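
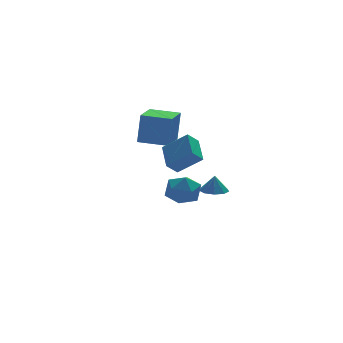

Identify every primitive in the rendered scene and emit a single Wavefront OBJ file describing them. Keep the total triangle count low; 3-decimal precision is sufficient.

v 0.444 -3.586 1.082
v 1.162 -4.041 1.065
v 0.516 -3.514 2.178
v 1.285 -3.474 1.02
v 1.014 -2.96 1.004
v 0.477 -2.738 1.025
v -0.076 -2.913 1.072
v -0.385 -3.403 1.124
v -0.306 -3.978 1.157
v 0.124 -4.37 1.155
v 0.704 -4.395 1.118
v 0.039 2.244 2.259
v 0.337 2.444 4.318
v -1.507 3.377 2.372
v -1.209 3.577 4.431
v 1.289 3.983 1.909
v 1.587 4.183 3.968
v -0.257 5.116 2.022
v 0.041 5.316 4.081
v 0.462 2.401 -1.417
v 1.486 1.779 -1.586
v -0.366 0.821 -0.614
v 0.658 0.199 -0.783
v 0.621 1.093 0.03
v 1.132 2.07 -0.466
v -0.012 0.53 -1.734
v 0.499 1.507 -2.23
v 1.192 0.623 -1.781
v 1.583 0.971 -0.692
v -0.463 1.629 -1.508
v -0.072 1.977 -0.419
v -2.017 -2.55 2.98
v -0.795 -3.362 4.123
v -1.628 -0.931 3.715
v -0.406 -1.743 4.858
v -1.294 -2.417 2.302
v -0.072 -3.229 3.445
v -0.905 -0.798 3.037
v 0.317 -1.61 4.18
f 2 1 4
f 2 4 3
f 4 1 5
f 4 5 3
f 5 1 6
f 5 6 3
f 6 1 7
f 6 7 3
f 7 1 8
f 7 8 3
f 8 1 9
f 8 9 3
f 9 1 10
f 9 10 3
f 10 1 11
f 10 11 3
f 11 1 2
f 11 2 3
f 13 15 12
f 16 13 12
f 12 15 14
f 14 16 12
f 13 19 15
f 17 13 16
f 17 19 13
f 15 19 14
f 18 16 14
f 14 19 18
f 18 17 16
f 19 17 18
f 20 31 25
f 20 25 21
f 20 21 27
f 20 27 30
f 20 30 31
f 21 25 29
f 25 31 24
f 31 30 22
f 30 27 26
f 27 21 28
f 23 29 24
f 23 24 22
f 23 22 26
f 23 26 28
f 23 28 29
f 24 29 25
f 22 24 31
f 26 22 30
f 28 26 27
f 29 28 21
f 33 35 32
f 36 33 32
f 32 35 34
f 34 36 32
f 33 39 35
f 37 33 36
f 37 39 33
f 35 39 34
f 38 36 34
f 34 39 38
f 38 37 36
f 39 37 38



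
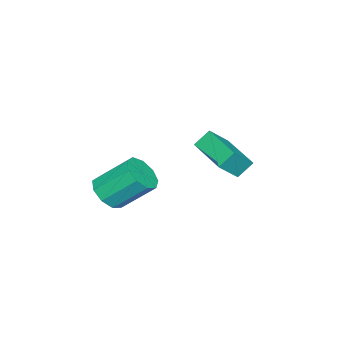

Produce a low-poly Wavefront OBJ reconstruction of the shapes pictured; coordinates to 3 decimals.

v 4.125 -1.71 -1.815
v 5 -1.474 -1.724
v 4.509 -0.155 -0.433
v 3.635 -0.39 -0.525
v 4.734 -1.135 -2.172
v 4.243 0.185 -0.881
v 4.183 -1.064 -2.454
v 3.692 0.256 -1.163
v 3.605 -1.295 -2.437
v 3.115 0.024 -1.146
v 3.271 -1.721 -2.129
v 2.78 -0.401 -0.838
v 3.337 -2.141 -1.674
v 2.846 -0.822 -0.384
v 3.771 -2.36 -1.286
v 3.28 -1.04 0.005
v 4.371 -2.274 -1.145
v 3.881 -0.954 0.146
v 4.857 -1.924 -1.318
v 4.366 -0.605 -0.027
v -1.252 0.176 -1.898
v -1.781 0.607 -1.209
v -0.117 1.929 -2.123
v -0.646 2.36 -1.434
v -0.394 -0.26 -0.966
v -0.923 0.171 -0.277
v 0.741 1.493 -1.191
v 0.212 1.924 -0.502
f 2 1 5
f 2 5 3
f 3 5 6
f 3 6 4
f 5 1 7
f 5 7 6
f 6 7 8
f 6 8 4
f 7 1 9
f 7 9 8
f 8 9 10
f 8 10 4
f 9 1 11
f 9 11 10
f 10 11 12
f 10 12 4
f 11 1 13
f 11 13 12
f 12 13 14
f 12 14 4
f 13 1 15
f 13 15 14
f 14 15 16
f 14 16 4
f 15 1 17
f 15 17 16
f 16 17 18
f 16 18 4
f 17 1 19
f 17 19 18
f 18 19 20
f 18 20 4
f 19 1 2
f 19 2 20
f 20 2 3
f 20 3 4
f 22 24 21
f 25 22 21
f 21 24 23
f 23 25 21
f 22 28 24
f 26 22 25
f 26 28 22
f 24 28 23
f 27 25 23
f 23 28 27
f 27 26 25
f 28 26 27



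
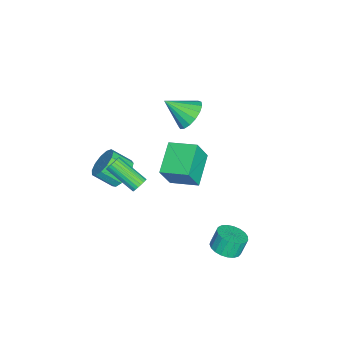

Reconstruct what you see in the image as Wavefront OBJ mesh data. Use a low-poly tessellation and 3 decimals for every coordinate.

v -3.938 -0.435 0.976
v -3.15 -0.822 0.398
v -3.842 -1.865 2.064
v -2.919 -0.542 0.746
v -2.92 -0.238 1.146
v -3.155 0.021 1.506
v -3.569 0.176 1.746
v -4.067 0.191 1.809
v -4.536 0.062 1.681
v -4.868 -0.18 1.391
v -4.986 -0.481 1.006
v -4.864 -0.771 0.615
v -4.53 -0.985 0.305
v -4.061 -1.072 0.15
v -3.563 -1.013 0.183
v -4.318 -1.143 -3.188
v -3.713 -1.607 -1.635
v -4.072 0.541 -2.78
v -3.468 0.077 -1.227
v -2.372 -1.237 -3.973
v -1.768 -1.701 -2.42
v -2.127 0.447 -3.565
v -1.522 -0.017 -2.012
v -0.236 -3.389 -1.245
v 0.675 -3.553 -1.498
v 0.707 -4.655 -0.669
v -0.204 -4.491 -0.415
v 0.693 -3.227 -1.066
v 0.725 -4.33 -0.237
v 0.416 -2.953 -0.691
v 0.448 -4.056 0.138
v -0.068 -2.817 -0.492
v -0.036 -3.92 0.338
v -0.606 -2.863 -0.532
v -0.573 -3.965 0.298
v -1.026 -3.075 -0.798
v -0.994 -4.178 0.032
v -1.195 -3.387 -1.206
v -1.163 -4.49 -0.376
v -1.06 -3.7 -1.626
v -1.028 -4.802 -0.797
v -0.664 -3.914 -1.926
v -0.631 -5.016 -1.096
v -0.131 -3.961 -2.009
v -0.099 -5.063 -1.179
v 0.368 -3.826 -1.849
v 0.4 -4.928 -1.02
v 2.988 -1.667 1.667
v 3.398 -1.652 1.954
v 2.781 -3.217 2.919
v 2.372 -3.233 2.633
v 3.265 -1.533 2.062
v 2.648 -3.099 3.027
v 3.085 -1.438 2.101
v 2.468 -3.003 3.066
v 2.887 -1.382 2.065
v 2.27 -2.948 3.031
v 2.708 -1.376 1.961
v 2.091 -2.941 2.926
v 2.577 -1.42 1.806
v 1.96 -2.985 2.771
v 2.517 -1.506 1.627
v 1.9 -3.072 2.592
v 2.538 -1.621 1.454
v 1.921 -3.187 2.42
v 2.638 -1.744 1.319
v 2.021 -3.309 2.284
v 2.798 -1.853 1.244
v 2.181 -3.419 2.209
v 2.991 -1.93 1.242
v 2.374 -3.496 2.207
v 3.184 -1.962 1.314
v 2.567 -3.528 2.279
v 3.342 -1.943 1.447
v 2.726 -3.508 2.412
v 3.44 -1.876 1.618
v 2.823 -3.442 2.583
v 3.46 -1.773 1.797
v 2.843 -3.339 2.762
v 2.427 2.794 -3.75
v 3.107 3.366 -3.701
v 2.772 3.679 -2.701
v 2.093 3.106 -2.75
v 2.842 3.574 -3.855
v 2.507 3.887 -2.855
v 2.506 3.647 -3.99
v 2.171 3.959 -2.99
v 2.156 3.573 -4.084
v 1.821 3.885 -3.084
v 1.853 3.363 -4.12
v 1.518 3.676 -3.12
v 1.649 3.056 -4.093
v 1.314 3.368 -3.092
v 1.58 2.703 -4.006
v 1.245 3.015 -3.005
v 1.657 2.366 -3.874
v 1.322 2.678 -2.874
v 1.868 2.102 -3.722
v 1.533 2.415 -2.721
v 2.175 1.959 -3.574
v 1.84 2.271 -2.574
v 2.526 1.96 -3.457
v 2.191 2.272 -2.456
v 2.86 2.105 -3.39
v 2.525 2.417 -2.39
v 3.119 2.369 -3.386
v 2.784 2.681 -2.386
v 3.259 2.707 -3.444
v 2.924 3.019 -2.444
v 3.254 3.059 -3.556
v 2.92 3.372 -2.556
f 2 1 4
f 2 4 3
f 4 1 5
f 4 5 3
f 5 1 6
f 5 6 3
f 6 1 7
f 6 7 3
f 7 1 8
f 7 8 3
f 8 1 9
f 8 9 3
f 9 1 10
f 9 10 3
f 10 1 11
f 10 11 3
f 11 1 12
f 11 12 3
f 12 1 13
f 12 13 3
f 13 1 14
f 13 14 3
f 14 1 15
f 14 15 3
f 15 1 2
f 15 2 3
f 17 19 16
f 20 17 16
f 16 19 18
f 18 20 16
f 17 23 19
f 21 17 20
f 21 23 17
f 19 23 18
f 22 20 18
f 18 23 22
f 22 21 20
f 23 21 22
f 25 24 28
f 25 28 26
f 26 28 29
f 26 29 27
f 28 24 30
f 28 30 29
f 29 30 31
f 29 31 27
f 30 24 32
f 30 32 31
f 31 32 33
f 31 33 27
f 32 24 34
f 32 34 33
f 33 34 35
f 33 35 27
f 34 24 36
f 34 36 35
f 35 36 37
f 35 37 27
f 36 24 38
f 36 38 37
f 37 38 39
f 37 39 27
f 38 24 40
f 38 40 39
f 39 40 41
f 39 41 27
f 40 24 42
f 40 42 41
f 41 42 43
f 41 43 27
f 42 24 44
f 42 44 43
f 43 44 45
f 43 45 27
f 44 24 46
f 44 46 45
f 45 46 47
f 45 47 27
f 46 24 25
f 46 25 47
f 47 25 26
f 47 26 27
f 49 48 52
f 49 52 50
f 50 52 53
f 50 53 51
f 52 48 54
f 52 54 53
f 53 54 55
f 53 55 51
f 54 48 56
f 54 56 55
f 55 56 57
f 55 57 51
f 56 48 58
f 56 58 57
f 57 58 59
f 57 59 51
f 58 48 60
f 58 60 59
f 59 60 61
f 59 61 51
f 60 48 62
f 60 62 61
f 61 62 63
f 61 63 51
f 62 48 64
f 62 64 63
f 63 64 65
f 63 65 51
f 64 48 66
f 64 66 65
f 65 66 67
f 65 67 51
f 66 48 68
f 66 68 67
f 67 68 69
f 67 69 51
f 68 48 70
f 68 70 69
f 69 70 71
f 69 71 51
f 70 48 72
f 70 72 71
f 71 72 73
f 71 73 51
f 72 48 74
f 72 74 73
f 73 74 75
f 73 75 51
f 74 48 76
f 74 76 75
f 75 76 77
f 75 77 51
f 76 48 78
f 76 78 77
f 77 78 79
f 77 79 51
f 78 48 49
f 78 49 79
f 79 49 50
f 79 50 51
f 81 80 84
f 81 84 82
f 82 84 85
f 82 85 83
f 84 80 86
f 84 86 85
f 85 86 87
f 85 87 83
f 86 80 88
f 86 88 87
f 87 88 89
f 87 89 83
f 88 80 90
f 88 90 89
f 89 90 91
f 89 91 83
f 90 80 92
f 90 92 91
f 91 92 93
f 91 93 83
f 92 80 94
f 92 94 93
f 93 94 95
f 93 95 83
f 94 80 96
f 94 96 95
f 95 96 97
f 95 97 83
f 96 80 98
f 96 98 97
f 97 98 99
f 97 99 83
f 98 80 100
f 98 100 99
f 99 100 101
f 99 101 83
f 100 80 102
f 100 102 101
f 101 102 103
f 101 103 83
f 102 80 104
f 102 104 103
f 103 104 105
f 103 105 83
f 104 80 106
f 104 106 105
f 105 106 107
f 105 107 83
f 106 80 108
f 106 108 107
f 107 108 109
f 107 109 83
f 108 80 110
f 108 110 109
f 109 110 111
f 109 111 83
f 110 80 81
f 110 81 111
f 111 81 82
f 111 82 83



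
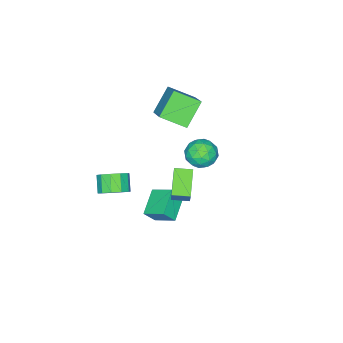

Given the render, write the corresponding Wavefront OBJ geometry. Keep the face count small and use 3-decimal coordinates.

v 2.562 -1.409 -2.062
v 3.115 -1.127 -1.383
v 2.471 -1.749 -0.599
v 1.918 -2.031 -1.278
v 2.692 -0.751 -1.432
v 2.048 -1.373 -0.649
v 2.219 -0.626 -1.722
v 1.575 -1.248 -0.938
v 1.877 -0.8 -2.141
v 1.233 -1.422 -1.358
v 1.797 -1.207 -2.531
v 1.153 -1.829 -1.747
v 2.009 -1.691 -2.741
v 1.365 -2.313 -1.957
v 2.432 -2.067 -2.691
v 1.788 -2.689 -1.908
v 2.905 -2.192 -2.402
v 2.261 -2.814 -1.618
v 3.247 -2.018 -1.982
v 2.603 -2.64 -1.199
v 3.327 -1.611 -1.593
v 2.683 -2.233 -0.809
v -0.046 -0.833 -3.639
v -0.222 0.494 -2.877
v -0.572 -0.434 -4.455
v -0.749 0.892 -3.693
v 1.429 -0.252 -4.307
v 1.252 1.074 -3.545
v 0.902 0.146 -5.123
v 0.726 1.473 -4.361
v -4.009 -0.92 1.953
v -3.239 -2.275 2.704
v -2.912 0.413 3.233
v -2.142 -0.942 3.985
v -2.618 -0.838 0.675
v -1.848 -2.193 1.427
v -1.521 0.495 1.956
v -0.751 -0.86 2.707
v 2.97 2.999 0.706
v 1.759 2.196 1.588
v 2.382 3.818 0.645
v 1.171 3.014 1.527
v 3.589 3.546 2.053
v 2.378 2.742 2.935
v 3.001 4.364 1.992
v 1.79 3.561 2.874
v 0.422 3.793 3.982
v 1.365 3.783 3.726
v 0.095 2.777 2.814
v 1.038 2.767 2.558
v 0.756 2.36 3.401
v 0.958 2.987 4.123
v 0.502 3.573 2.417
v 0.704 4.2 3.139
v 1.415 3.647 2.759
v 1.572 2.898 3.367
v -0.112 3.662 3.173
v 0.045 2.913 3.781
v 0.922 3.877 3.957
v 0.538 2.683 2.583
v 0.372 2.443 3.079
v 0.927 2.438 2.928
v 0.683 3.409 4.19
v 1.238 3.404 4.039
v 0.88 2.567 3.848
v 0.222 3.156 2.501
v 0.777 3.151 2.35
v 0.533 4.122 3.612
v 1.088 4.117 3.461
v 0.58 3.993 2.692
v 1.506 3.792 3.238
v 1.314 3.195 2.551
v 0.998 3.668 2.468
v 1.117 4.037 2.893
v 1.599 3.351 3.595
v 1.406 2.754 2.908
v 1.24 2.514 3.404
v 1.359 2.883 3.828
v 1.627 3.271 3.026
v 0.054 3.806 3.632
v -0.139 3.209 2.945
v 0.101 3.677 2.712
v 0.22 4.046 3.136
v 0.146 3.365 3.989
v -0.046 2.768 3.302
v 0.343 2.523 3.647
v 0.462 2.892 4.072
v -0.167 3.289 3.514
f 2 1 5
f 2 5 3
f 3 5 6
f 3 6 4
f 5 1 7
f 5 7 6
f 6 7 8
f 6 8 4
f 7 1 9
f 7 9 8
f 8 9 10
f 8 10 4
f 9 1 11
f 9 11 10
f 10 11 12
f 10 12 4
f 11 1 13
f 11 13 12
f 12 13 14
f 12 14 4
f 13 1 15
f 13 15 14
f 14 15 16
f 14 16 4
f 15 1 17
f 15 17 16
f 16 17 18
f 16 18 4
f 17 1 19
f 17 19 18
f 18 19 20
f 18 20 4
f 19 1 21
f 19 21 20
f 20 21 22
f 20 22 4
f 21 1 2
f 21 2 22
f 22 2 3
f 22 3 4
f 24 26 23
f 27 24 23
f 23 26 25
f 25 27 23
f 24 30 26
f 28 24 27
f 28 30 24
f 26 30 25
f 29 27 25
f 25 30 29
f 29 28 27
f 30 28 29
f 32 34 31
f 35 32 31
f 31 34 33
f 33 35 31
f 32 38 34
f 36 32 35
f 36 38 32
f 34 38 33
f 37 35 33
f 33 38 37
f 37 36 35
f 38 36 37
f 40 42 39
f 43 40 39
f 39 42 41
f 41 43 39
f 40 46 42
f 44 40 43
f 44 46 40
f 42 46 41
f 45 43 41
f 41 46 45
f 45 44 43
f 46 44 45
f 47 84 63
f 84 58 87
f 63 87 52
f 84 87 63
f 47 63 59
f 63 52 64
f 59 64 48
f 63 64 59
f 47 59 68
f 59 48 69
f 68 69 54
f 59 69 68
f 47 68 80
f 68 54 83
f 80 83 57
f 68 83 80
f 47 80 84
f 80 57 88
f 84 88 58
f 80 88 84
f 48 64 75
f 64 52 78
f 75 78 56
f 64 78 75
f 52 87 65
f 87 58 86
f 65 86 51
f 87 86 65
f 58 88 85
f 88 57 81
f 85 81 49
f 88 81 85
f 57 83 82
f 83 54 70
f 82 70 53
f 83 70 82
f 54 69 74
f 69 48 71
f 74 71 55
f 69 71 74
f 50 76 62
f 76 56 77
f 62 77 51
f 76 77 62
f 50 62 60
f 62 51 61
f 60 61 49
f 62 61 60
f 50 60 67
f 60 49 66
f 67 66 53
f 60 66 67
f 50 67 72
f 67 53 73
f 72 73 55
f 67 73 72
f 50 72 76
f 72 55 79
f 76 79 56
f 72 79 76
f 51 77 65
f 77 56 78
f 65 78 52
f 77 78 65
f 49 61 85
f 61 51 86
f 85 86 58
f 61 86 85
f 53 66 82
f 66 49 81
f 82 81 57
f 66 81 82
f 55 73 74
f 73 53 70
f 74 70 54
f 73 70 74
f 56 79 75
f 79 55 71
f 75 71 48
f 79 71 75



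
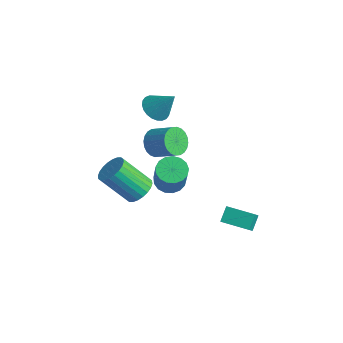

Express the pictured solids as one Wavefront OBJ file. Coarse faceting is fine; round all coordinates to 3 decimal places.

v 0.769 0.262 0.244
v 1.479 0.313 -0.097
v 2.382 -0.272 1.694
v 1.671 -0.322 2.036
v 1.422 0.659 0.044
v 2.325 0.074 1.836
v 1.215 0.914 0.232
v 2.118 0.329 2.024
v 0.906 1.02 0.422
v 1.809 0.435 2.214
v 0.566 0.952 0.571
v 1.468 0.367 2.363
v 0.271 0.726 0.646
v 1.174 0.142 2.438
v 0.091 0.395 0.628
v 0.994 -0.19 2.42
v 0.066 0.032 0.523
v 0.969 -0.553 2.315
v 0.202 -0.277 0.353
v 1.105 -0.862 2.145
v 0.468 -0.463 0.159
v 1.371 -1.048 1.951
v 0.802 -0.483 -0.016
v 1.705 -1.068 1.776
v 1.129 -0.332 -0.132
v 2.032 -0.917 1.66
v 1.374 -0.044 -0.161
v 2.276 -0.629 1.631
v 0.66 -0.499 3.451
v 1.119 -0.906 2.937
v 2.218 -0.547 3.634
v 1.76 -0.141 4.149
v 1.112 -0.624 2.803
v 2.211 -0.265 3.5
v 1.037 -0.323 2.768
v 2.136 0.035 3.465
v 0.904 -0.049 2.836
v 2.003 0.309 3.534
v 0.734 0.156 2.999
v 1.833 0.515 3.696
v 0.553 0.262 3.23
v 1.652 0.62 3.927
v 0.388 0.252 3.495
v 1.487 0.61 4.192
v 0.265 0.127 3.753
v 1.364 0.486 4.45
v 0.202 -0.093 3.966
v 1.301 0.266 4.663
v 0.209 -0.375 4.1
v 1.308 -0.016 4.797
v 0.284 -0.675 4.135
v 1.383 -0.317 4.832
v 0.417 -0.949 4.066
v 1.516 -0.591 4.764
v 0.587 -1.155 3.904
v 1.686 -0.796 4.601
v 0.768 -1.26 3.673
v 1.867 -0.902 4.37
v 0.933 -1.25 3.408
v 2.032 -0.892 4.105
v 1.056 -1.126 3.15
v 2.155 -0.767 3.847
v -0.889 -0.302 -1.482
v -0.274 -0.874 -1.454
v -1.257 -1.851 0.111
v -1.871 -1.278 0.082
v -0.162 -0.649 -1.243
v -1.145 -1.626 0.322
v -0.161 -0.372 -1.069
v -1.143 -1.348 0.496
v -0.27 -0.083 -0.958
v -1.253 -1.06 0.607
v -0.474 0.172 -0.926
v -1.456 -0.805 0.639
v -0.74 0.355 -0.98
v -1.723 -0.622 0.585
v -1.03 0.438 -1.109
v -2.012 -0.539 0.455
v -1.297 0.408 -1.296
v -2.28 -0.569 0.269
v -1.503 0.271 -1.511
v -2.486 -0.706 0.054
v -1.615 0.046 -1.722
v -2.598 -0.931 -0.157
v -1.617 -0.232 -1.896
v -2.599 -1.208 -0.331
v -1.507 -0.52 -2.007
v -2.49 -1.497 -0.442
v -1.304 -0.775 -2.039
v -2.286 -1.752 -0.474
v -1.037 -0.958 -1.985
v -2.02 -1.935 -0.42
v -0.748 -1.041 -1.855
v -1.73 -2.018 -0.291
v -0.48 -1.011 -1.669
v -1.463 -1.988 -0.104
v -2.205 1.785 2.864
v -1.584 1.947 2.354
v -1.315 2.255 4.096
v -1.737 2.228 2.357
v -1.961 2.442 2.438
v -2.223 2.555 2.583
v -2.482 2.551 2.772
v -2.698 2.431 2.974
v -2.839 2.212 3.16
v -2.884 1.928 3.301
v -2.825 1.622 3.375
v -2.672 1.342 3.371
v -2.448 1.128 3.291
v -2.187 1.015 3.145
v -1.928 1.019 2.957
v -1.711 1.139 2.755
v -1.57 1.358 2.569
v -1.525 1.642 2.428
v 2.452 2.264 -3.108
v 2.762 1.785 -2.492
v 2.165 2.878 -2.487
v 2.474 2.399 -1.87
v 3.766 2.981 -3.21
v 4.075 2.502 -2.593
v 3.478 3.595 -2.588
v 3.788 3.116 -1.972
f 2 1 5
f 2 5 3
f 3 5 6
f 3 6 4
f 5 1 7
f 5 7 6
f 6 7 8
f 6 8 4
f 7 1 9
f 7 9 8
f 8 9 10
f 8 10 4
f 9 1 11
f 9 11 10
f 10 11 12
f 10 12 4
f 11 1 13
f 11 13 12
f 12 13 14
f 12 14 4
f 13 1 15
f 13 15 14
f 14 15 16
f 14 16 4
f 15 1 17
f 15 17 16
f 16 17 18
f 16 18 4
f 17 1 19
f 17 19 18
f 18 19 20
f 18 20 4
f 19 1 21
f 19 21 20
f 20 21 22
f 20 22 4
f 21 1 23
f 21 23 22
f 22 23 24
f 22 24 4
f 23 1 25
f 23 25 24
f 24 25 26
f 24 26 4
f 25 1 27
f 25 27 26
f 26 27 28
f 26 28 4
f 27 1 2
f 27 2 28
f 28 2 3
f 28 3 4
f 30 29 33
f 30 33 31
f 31 33 34
f 31 34 32
f 33 29 35
f 33 35 34
f 34 35 36
f 34 36 32
f 35 29 37
f 35 37 36
f 36 37 38
f 36 38 32
f 37 29 39
f 37 39 38
f 38 39 40
f 38 40 32
f 39 29 41
f 39 41 40
f 40 41 42
f 40 42 32
f 41 29 43
f 41 43 42
f 42 43 44
f 42 44 32
f 43 29 45
f 43 45 44
f 44 45 46
f 44 46 32
f 45 29 47
f 45 47 46
f 46 47 48
f 46 48 32
f 47 29 49
f 47 49 48
f 48 49 50
f 48 50 32
f 49 29 51
f 49 51 50
f 50 51 52
f 50 52 32
f 51 29 53
f 51 53 52
f 52 53 54
f 52 54 32
f 53 29 55
f 53 55 54
f 54 55 56
f 54 56 32
f 55 29 57
f 55 57 56
f 56 57 58
f 56 58 32
f 57 29 59
f 57 59 58
f 58 59 60
f 58 60 32
f 59 29 61
f 59 61 60
f 60 61 62
f 60 62 32
f 61 29 30
f 61 30 62
f 62 30 31
f 62 31 32
f 64 63 67
f 64 67 65
f 65 67 68
f 65 68 66
f 67 63 69
f 67 69 68
f 68 69 70
f 68 70 66
f 69 63 71
f 69 71 70
f 70 71 72
f 70 72 66
f 71 63 73
f 71 73 72
f 72 73 74
f 72 74 66
f 73 63 75
f 73 75 74
f 74 75 76
f 74 76 66
f 75 63 77
f 75 77 76
f 76 77 78
f 76 78 66
f 77 63 79
f 77 79 78
f 78 79 80
f 78 80 66
f 79 63 81
f 79 81 80
f 80 81 82
f 80 82 66
f 81 63 83
f 81 83 82
f 82 83 84
f 82 84 66
f 83 63 85
f 83 85 84
f 84 85 86
f 84 86 66
f 85 63 87
f 85 87 86
f 86 87 88
f 86 88 66
f 87 63 89
f 87 89 88
f 88 89 90
f 88 90 66
f 89 63 91
f 89 91 90
f 90 91 92
f 90 92 66
f 91 63 93
f 91 93 92
f 92 93 94
f 92 94 66
f 93 63 95
f 93 95 94
f 94 95 96
f 94 96 66
f 95 63 64
f 95 64 96
f 96 64 65
f 96 65 66
f 98 97 100
f 98 100 99
f 100 97 101
f 100 101 99
f 101 97 102
f 101 102 99
f 102 97 103
f 102 103 99
f 103 97 104
f 103 104 99
f 104 97 105
f 104 105 99
f 105 97 106
f 105 106 99
f 106 97 107
f 106 107 99
f 107 97 108
f 107 108 99
f 108 97 109
f 108 109 99
f 109 97 110
f 109 110 99
f 110 97 111
f 110 111 99
f 111 97 112
f 111 112 99
f 112 97 113
f 112 113 99
f 113 97 114
f 113 114 99
f 114 97 98
f 114 98 99
f 116 118 115
f 119 116 115
f 115 118 117
f 117 119 115
f 116 122 118
f 120 116 119
f 120 122 116
f 118 122 117
f 121 119 117
f 117 122 121
f 121 120 119
f 122 120 121



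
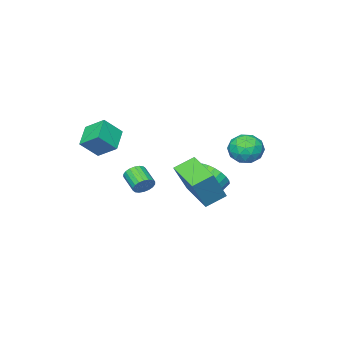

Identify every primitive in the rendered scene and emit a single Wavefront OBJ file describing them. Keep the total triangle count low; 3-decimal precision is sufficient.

v 2.585 0.022 0.607
v 3.007 0.125 1.035
v 2.718 -0.88 1.561
v 2.295 -0.982 1.133
v 2.786 0.243 1.139
v 2.497 -0.761 1.665
v 2.525 0.317 1.137
v 2.236 -0.687 1.664
v 2.276 0.333 1.031
v 1.987 -0.671 1.557
v 2.088 0.288 0.841
v 1.799 -0.716 1.367
v 1.998 0.189 0.604
v 1.709 -0.815 1.13
v 2.024 0.058 0.368
v 1.735 -0.946 0.894
v 2.162 -0.08 0.179
v 1.873 -1.085 0.705
v 2.383 -0.199 0.075
v 2.094 -1.203 0.601
v 2.644 -0.273 0.076
v 2.355 -1.277 0.603
v 2.893 -0.289 0.183
v 2.604 -1.293 0.709
v 3.081 -0.244 0.373
v 2.792 -1.248 0.899
v 3.171 -0.145 0.61
v 2.882 -1.149 1.136
v 3.145 -0.014 0.846
v 2.856 -1.018 1.372
v -2.138 3.479 3.089
v -1.617 3.515 2.263
v -1.983 1.905 3.117
v -1.462 1.941 2.291
v -1.087 2.296 3.121
v -1.183 3.269 3.104
v -2.417 2.151 2.276
v -2.513 3.124 2.259
v -1.789 2.695 1.76
v -0.967 2.785 2.282
v -2.633 2.635 3.098
v -1.811 2.725 3.62
v -1.891 3.635 2.674
v -1.709 1.785 2.706
v -1.489 1.993 3.195
v -1.182 2.015 2.709
v -1.636 3.491 3.168
v -1.33 3.512 2.682
v -1.018 2.796 3.187
v -2.27 1.908 2.698
v -1.964 1.929 2.212
v -2.418 3.405 2.671
v -2.111 3.427 2.185
v -2.582 2.624 2.193
v -1.686 3.174 1.892
v -1.595 2.249 1.909
v -2.156 2.372 1.9
v -2.212 2.944 1.89
v -1.203 3.227 2.199
v -1.112 2.302 2.216
v -0.892 2.511 2.704
v -0.948 3.083 2.694
v -1.304 2.745 1.904
v -2.488 3.118 3.164
v -2.397 2.193 3.181
v -2.652 2.337 2.686
v -2.708 2.909 2.676
v -2.005 3.171 3.471
v -1.914 2.246 3.488
v -1.388 2.476 3.49
v -1.444 3.048 3.48
v -2.296 2.675 3.476
v -2.171 -0.751 -1.199
v -1.643 -0.988 -0.323
v -2.521 -1.026 0.195
v -3.049 -0.789 -0.681
v -1.65 -0.579 -0.305
v -2.527 -0.616 0.214
v -1.735 -0.196 -0.422
v -2.613 -0.233 0.097
v -1.887 0.102 -0.658
v -2.765 0.065 -0.139
v -2.083 0.271 -0.976
v -2.96 0.234 -0.457
v -2.292 0.284 -1.328
v -3.169 0.246 -0.81
v -2.482 0.139 -1.661
v -3.359 0.102 -1.142
v -2.625 -0.141 -1.923
v -3.503 -0.178 -1.405
v -2.699 -0.514 -2.075
v -3.577 -0.552 -1.557
v -2.693 -0.924 -2.094
v -3.57 -0.961 -1.575
v -2.607 -1.307 -1.977
v -3.485 -1.344 -1.458
v -2.455 -1.605 -1.741
v -3.333 -1.642 -1.222
v -2.26 -1.774 -1.423
v -3.137 -1.811 -0.904
v -2.051 -1.786 -1.07
v -2.928 -1.824 -0.552
v -1.861 -1.642 -0.738
v -2.738 -1.679 -0.219
v -1.717 -1.362 -0.475
v -2.595 -1.399 0.043
v -0.422 1.425 0.7
v 0.668 1.589 2.523
v 0.098 3.265 0.224
v 1.188 3.428 2.047
v 0.592 0.992 0.133
v 1.682 1.155 1.956
v 1.112 2.831 -0.343
v 2.202 2.995 1.48
v 2.138 -4.806 3.052
v 1.83 -3.713 3.801
v 1.262 -4.397 2.095
v 0.955 -3.303 2.844
v 3.205 -4.057 2.396
v 2.898 -2.963 3.145
v 2.33 -3.647 1.439
v 2.022 -2.554 2.188
f 2 1 5
f 2 5 3
f 3 5 6
f 3 6 4
f 5 1 7
f 5 7 6
f 6 7 8
f 6 8 4
f 7 1 9
f 7 9 8
f 8 9 10
f 8 10 4
f 9 1 11
f 9 11 10
f 10 11 12
f 10 12 4
f 11 1 13
f 11 13 12
f 12 13 14
f 12 14 4
f 13 1 15
f 13 15 14
f 14 15 16
f 14 16 4
f 15 1 17
f 15 17 16
f 16 17 18
f 16 18 4
f 17 1 19
f 17 19 18
f 18 19 20
f 18 20 4
f 19 1 21
f 19 21 20
f 20 21 22
f 20 22 4
f 21 1 23
f 21 23 22
f 22 23 24
f 22 24 4
f 23 1 25
f 23 25 24
f 24 25 26
f 24 26 4
f 25 1 27
f 25 27 26
f 26 27 28
f 26 28 4
f 27 1 29
f 27 29 28
f 28 29 30
f 28 30 4
f 29 1 2
f 29 2 30
f 30 2 3
f 30 3 4
f 31 68 47
f 68 42 71
f 47 71 36
f 68 71 47
f 31 47 43
f 47 36 48
f 43 48 32
f 47 48 43
f 31 43 52
f 43 32 53
f 52 53 38
f 43 53 52
f 31 52 64
f 52 38 67
f 64 67 41
f 52 67 64
f 31 64 68
f 64 41 72
f 68 72 42
f 64 72 68
f 32 48 59
f 48 36 62
f 59 62 40
f 48 62 59
f 36 71 49
f 71 42 70
f 49 70 35
f 71 70 49
f 42 72 69
f 72 41 65
f 69 65 33
f 72 65 69
f 41 67 66
f 67 38 54
f 66 54 37
f 67 54 66
f 38 53 58
f 53 32 55
f 58 55 39
f 53 55 58
f 34 60 46
f 60 40 61
f 46 61 35
f 60 61 46
f 34 46 44
f 46 35 45
f 44 45 33
f 46 45 44
f 34 44 51
f 44 33 50
f 51 50 37
f 44 50 51
f 34 51 56
f 51 37 57
f 56 57 39
f 51 57 56
f 34 56 60
f 56 39 63
f 60 63 40
f 56 63 60
f 35 61 49
f 61 40 62
f 49 62 36
f 61 62 49
f 33 45 69
f 45 35 70
f 69 70 42
f 45 70 69
f 37 50 66
f 50 33 65
f 66 65 41
f 50 65 66
f 39 57 58
f 57 37 54
f 58 54 38
f 57 54 58
f 40 63 59
f 63 39 55
f 59 55 32
f 63 55 59
f 74 73 77
f 74 77 75
f 75 77 78
f 75 78 76
f 77 73 79
f 77 79 78
f 78 79 80
f 78 80 76
f 79 73 81
f 79 81 80
f 80 81 82
f 80 82 76
f 81 73 83
f 81 83 82
f 82 83 84
f 82 84 76
f 83 73 85
f 83 85 84
f 84 85 86
f 84 86 76
f 85 73 87
f 85 87 86
f 86 87 88
f 86 88 76
f 87 73 89
f 87 89 88
f 88 89 90
f 88 90 76
f 89 73 91
f 89 91 90
f 90 91 92
f 90 92 76
f 91 73 93
f 91 93 92
f 92 93 94
f 92 94 76
f 93 73 95
f 93 95 94
f 94 95 96
f 94 96 76
f 95 73 97
f 95 97 96
f 96 97 98
f 96 98 76
f 97 73 99
f 97 99 98
f 98 99 100
f 98 100 76
f 99 73 101
f 99 101 100
f 100 101 102
f 100 102 76
f 101 73 103
f 101 103 102
f 102 103 104
f 102 104 76
f 103 73 105
f 103 105 104
f 104 105 106
f 104 106 76
f 105 73 74
f 105 74 106
f 106 74 75
f 106 75 76
f 108 110 107
f 111 108 107
f 107 110 109
f 109 111 107
f 108 114 110
f 112 108 111
f 112 114 108
f 110 114 109
f 113 111 109
f 109 114 113
f 113 112 111
f 114 112 113
f 116 118 115
f 119 116 115
f 115 118 117
f 117 119 115
f 116 122 118
f 120 116 119
f 120 122 116
f 118 122 117
f 121 119 117
f 117 122 121
f 121 120 119
f 122 120 121



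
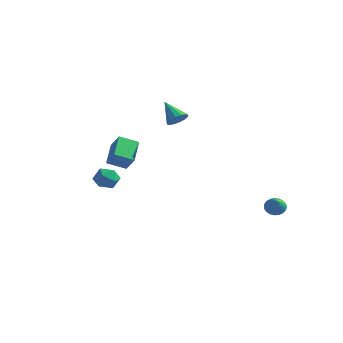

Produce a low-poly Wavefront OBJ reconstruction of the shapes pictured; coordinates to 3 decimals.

v -0.853 -4.715 2.026
v -1.45 -3.665 2.811
v -1.55 -4.522 1.238
v -2.147 -3.472 2.022
v -0.173 -4.008 1.598
v -0.77 -2.958 2.382
v -0.87 -3.815 0.809
v -1.467 -2.765 1.594
v 3.247 2.973 -2.895
v 3.712 3.319 -2.93
v 3.893 2.187 -2.085
v 3.602 3.41 -2.754
v 3.438 3.434 -2.6
v 3.245 3.388 -2.49
v 3.053 3.279 -2.442
v 2.89 3.124 -2.464
v 2.781 2.945 -2.55
v 2.744 2.771 -2.69
v 2.783 2.627 -2.86
v 2.892 2.536 -3.036
v 3.056 2.512 -3.19
v 3.249 2.557 -3.3
v 3.441 2.666 -3.347
v 3.604 2.822 -3.326
v 3.713 3.001 -3.239
v 3.751 3.175 -3.1
v -4.019 -1.361 -0.775
v -3.364 -1.377 -1.174
v -4.236 -2.543 -1.086
v -3.581 -2.559 -1.485
v -3.563 -2.515 -0.719
v -3.428 -1.784 -0.527
v -4.172 -2.136 -1.733
v -4.037 -1.405 -1.541
v -3.458 -1.856 -1.766
v -3.082 -2.09 -1.14
v -4.518 -1.83 -1.12
v -4.142 -2.064 -0.494
v -1.668 1.163 2.61
v -1.23 1.299 3.042
v -2.692 1.357 3.59
v -1.305 1.585 2.906
v -1.479 1.759 2.691
v -1.702 1.772 2.454
v -1.917 1.623 2.259
v -2.065 1.35 2.158
v -2.106 1.028 2.179
v -2.03 0.741 2.315
v -1.857 0.568 2.53
v -1.634 0.554 2.767
v -1.419 0.703 2.962
v -1.271 0.976 3.063
f 2 4 1
f 5 2 1
f 1 4 3
f 3 5 1
f 2 8 4
f 6 2 5
f 6 8 2
f 4 8 3
f 7 5 3
f 3 8 7
f 7 6 5
f 8 6 7
f 10 9 12
f 10 12 11
f 12 9 13
f 12 13 11
f 13 9 14
f 13 14 11
f 14 9 15
f 14 15 11
f 15 9 16
f 15 16 11
f 16 9 17
f 16 17 11
f 17 9 18
f 17 18 11
f 18 9 19
f 18 19 11
f 19 9 20
f 19 20 11
f 20 9 21
f 20 21 11
f 21 9 22
f 21 22 11
f 22 9 23
f 22 23 11
f 23 9 24
f 23 24 11
f 24 9 25
f 24 25 11
f 25 9 26
f 25 26 11
f 26 9 10
f 26 10 11
f 27 38 32
f 27 32 28
f 27 28 34
f 27 34 37
f 27 37 38
f 28 32 36
f 32 38 31
f 38 37 29
f 37 34 33
f 34 28 35
f 30 36 31
f 30 31 29
f 30 29 33
f 30 33 35
f 30 35 36
f 31 36 32
f 29 31 38
f 33 29 37
f 35 33 34
f 36 35 28
f 40 39 42
f 40 42 41
f 42 39 43
f 42 43 41
f 43 39 44
f 43 44 41
f 44 39 45
f 44 45 41
f 45 39 46
f 45 46 41
f 46 39 47
f 46 47 41
f 47 39 48
f 47 48 41
f 48 39 49
f 48 49 41
f 49 39 50
f 49 50 41
f 50 39 51
f 50 51 41
f 51 39 52
f 51 52 41
f 52 39 40
f 52 40 41



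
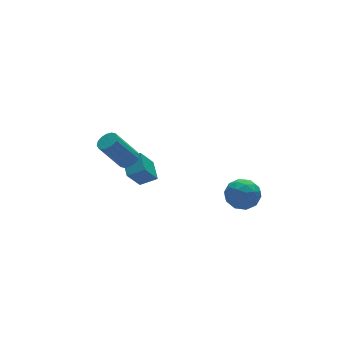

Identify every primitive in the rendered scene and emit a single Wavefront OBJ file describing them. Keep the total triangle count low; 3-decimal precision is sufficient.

v 4.193 -3.029 -3.316
v 4.887 -3.256 -2.488
v 3.033 -4.224 -2.672
v 3.727 -4.451 -1.844
v 3.219 -3.472 -1.886
v 3.936 -2.733 -2.284
v 3.984 -4.747 -2.876
v 4.701 -4.008 -3.274
v 4.758 -4.318 -2.216
v 4.285 -3.53 -1.604
v 3.635 -3.95 -3.556
v 3.162 -3.162 -2.944
v 4.642 -3.037 -2.959
v 3.278 -4.443 -2.201
v 2.98 -3.867 -2.226
v 3.388 -4.001 -1.739
v 4.083 -2.73 -2.839
v 4.491 -2.863 -2.352
v 3.511 -2.99 -1.998
v 3.429 -4.617 -2.808
v 3.837 -4.75 -2.321
v 4.532 -3.479 -3.421
v 4.94 -3.613 -2.934
v 4.409 -4.49 -3.162
v 4.974 -3.795 -2.312
v 4.292 -4.498 -1.933
v 4.443 -4.672 -2.54
v 4.864 -4.237 -2.774
v 4.696 -3.332 -1.952
v 4.014 -4.034 -1.574
v 3.716 -3.459 -1.598
v 4.137 -3.024 -1.832
v 4.62 -3.956 -1.793
v 3.906 -3.446 -3.586
v 3.224 -4.148 -3.208
v 3.783 -4.456 -3.328
v 4.204 -4.021 -3.562
v 3.628 -2.982 -3.227
v 2.946 -3.685 -2.848
v 3.056 -3.243 -2.386
v 3.477 -2.808 -2.62
v 3.3 -3.524 -3.367
v -2.241 -1.81 -0.001
v -1.369 -2.264 0.514
v -1.909 -0.643 0.466
v -1.037 -1.097 0.981
v -1.323 -1.543 -1.321
v -0.451 -1.997 -0.806
v -0.991 -0.376 -0.854
v -0.119 -0.83 -0.339
v -2.503 -2.648 2.059
v -2.008 -2.889 2.422
v -3.142 -2.593 4.165
v -3.637 -2.352 3.801
v -1.948 -2.553 2.404
v -3.082 -2.257 4.146
v -2.038 -2.242 2.293
v -3.172 -1.947 4.035
v -2.252 -2.041 2.119
v -3.386 -1.745 3.862
v -2.533 -2.001 1.929
v -3.667 -1.706 3.672
v -2.806 -2.135 1.774
v -3.94 -1.84 3.517
v -2.998 -2.407 1.695
v -4.132 -2.111 3.438
v -3.058 -2.743 1.714
v -4.192 -2.447 3.456
v -2.968 -3.053 1.825
v -4.102 -2.758 3.567
v -2.754 -3.255 1.998
v -3.888 -2.959 3.741
v -2.473 -3.294 2.188
v -3.607 -2.999 3.931
v -2.2 -3.16 2.343
v -3.334 -2.865 4.086
f 1 38 17
f 38 12 41
f 17 41 6
f 38 41 17
f 1 17 13
f 17 6 18
f 13 18 2
f 17 18 13
f 1 13 22
f 13 2 23
f 22 23 8
f 13 23 22
f 1 22 34
f 22 8 37
f 34 37 11
f 22 37 34
f 1 34 38
f 34 11 42
f 38 42 12
f 34 42 38
f 2 18 29
f 18 6 32
f 29 32 10
f 18 32 29
f 6 41 19
f 41 12 40
f 19 40 5
f 41 40 19
f 12 42 39
f 42 11 35
f 39 35 3
f 42 35 39
f 11 37 36
f 37 8 24
f 36 24 7
f 37 24 36
f 8 23 28
f 23 2 25
f 28 25 9
f 23 25 28
f 4 30 16
f 30 10 31
f 16 31 5
f 30 31 16
f 4 16 14
f 16 5 15
f 14 15 3
f 16 15 14
f 4 14 21
f 14 3 20
f 21 20 7
f 14 20 21
f 4 21 26
f 21 7 27
f 26 27 9
f 21 27 26
f 4 26 30
f 26 9 33
f 30 33 10
f 26 33 30
f 5 31 19
f 31 10 32
f 19 32 6
f 31 32 19
f 3 15 39
f 15 5 40
f 39 40 12
f 15 40 39
f 7 20 36
f 20 3 35
f 36 35 11
f 20 35 36
f 9 27 28
f 27 7 24
f 28 24 8
f 27 24 28
f 10 33 29
f 33 9 25
f 29 25 2
f 33 25 29
f 44 46 43
f 47 44 43
f 43 46 45
f 45 47 43
f 44 50 46
f 48 44 47
f 48 50 44
f 46 50 45
f 49 47 45
f 45 50 49
f 49 48 47
f 50 48 49
f 52 51 55
f 52 55 53
f 53 55 56
f 53 56 54
f 55 51 57
f 55 57 56
f 56 57 58
f 56 58 54
f 57 51 59
f 57 59 58
f 58 59 60
f 58 60 54
f 59 51 61
f 59 61 60
f 60 61 62
f 60 62 54
f 61 51 63
f 61 63 62
f 62 63 64
f 62 64 54
f 63 51 65
f 63 65 64
f 64 65 66
f 64 66 54
f 65 51 67
f 65 67 66
f 66 67 68
f 66 68 54
f 67 51 69
f 67 69 68
f 68 69 70
f 68 70 54
f 69 51 71
f 69 71 70
f 70 71 72
f 70 72 54
f 71 51 73
f 71 73 72
f 72 73 74
f 72 74 54
f 73 51 75
f 73 75 74
f 74 75 76
f 74 76 54
f 75 51 52
f 75 52 76
f 76 52 53
f 76 53 54



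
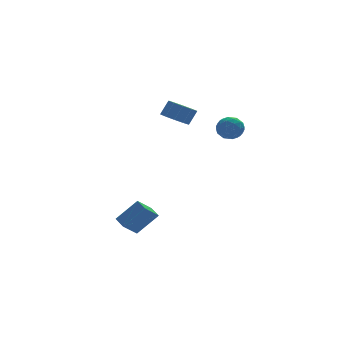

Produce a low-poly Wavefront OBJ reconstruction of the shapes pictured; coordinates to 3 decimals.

v 1.874 -0.853 2.347
v 2.333 -1.275 2.896
v 1.167 -1.965 2.084
v 1.626 -2.387 2.633
v 1.097 -1.803 2.896
v 1.534 -1.115 3.058
v 1.966 -2.125 1.922
v 2.403 -1.437 2.084
v 2.39 -2.061 2.633
v 1.853 -1.862 3.235
v 1.647 -1.378 1.745
v 1.11 -1.179 2.347
v 2.166 -0.966 2.645
v 1.334 -2.274 2.335
v 1.024 -1.93 2.49
v 1.293 -2.178 2.812
v 1.696 -0.873 2.74
v 1.966 -1.12 3.063
v 1.239 -1.431 3.062
v 1.534 -2.12 1.917
v 1.804 -2.367 2.24
v 2.207 -1.062 2.168
v 2.476 -1.31 2.49
v 2.261 -1.809 1.918
v 2.469 -1.676 2.813
v 2.053 -2.33 2.658
v 2.253 -2.176 2.24
v 2.51 -1.772 2.336
v 2.153 -1.559 3.167
v 1.738 -2.213 3.012
v 1.427 -1.87 3.166
v 1.684 -1.465 3.262
v 2.187 -2.021 3.012
v 1.762 -1.027 1.968
v 1.347 -1.681 1.813
v 1.816 -1.775 1.718
v 2.073 -1.37 1.814
v 1.447 -0.91 2.322
v 1.031 -1.564 2.167
v 0.99 -1.468 2.644
v 1.247 -1.064 2.74
v 1.313 -1.219 1.968
v -3.281 -0.787 -5.001
v -4.189 -1.155 -4.209
v -3.407 0.077 -4.744
v -4.315 -0.291 -3.952
v -2.105 -0.989 -3.748
v -3.013 -1.357 -2.956
v -2.231 -0.125 -3.491
v -3.139 -0.493 -2.699
v -0.624 0.578 2.732
v 0.053 1.003 2.318
v 0.561 1.086 3.234
v -0.116 0.662 3.648
v -0.313 1.386 2.486
v 0.194 1.47 3.402
v -0.798 1.461 2.748
v -0.291 1.545 3.663
v -1.216 1.199 3.004
v -0.709 1.282 3.919
v -1.408 0.699 3.156
v -0.901 0.783 4.071
v -1.301 0.154 3.146
v -0.793 0.237 4.062
v -0.934 -0.23 2.978
v -0.427 -0.146 3.894
v -0.449 -0.305 2.717
v 0.058 -0.221 3.632
v -0.031 -0.042 2.461
v 0.476 0.041 3.376
v 0.161 0.457 2.309
v 0.668 0.541 3.224
f 1 38 17
f 38 12 41
f 17 41 6
f 38 41 17
f 1 17 13
f 17 6 18
f 13 18 2
f 17 18 13
f 1 13 22
f 13 2 23
f 22 23 8
f 13 23 22
f 1 22 34
f 22 8 37
f 34 37 11
f 22 37 34
f 1 34 38
f 34 11 42
f 38 42 12
f 34 42 38
f 2 18 29
f 18 6 32
f 29 32 10
f 18 32 29
f 6 41 19
f 41 12 40
f 19 40 5
f 41 40 19
f 12 42 39
f 42 11 35
f 39 35 3
f 42 35 39
f 11 37 36
f 37 8 24
f 36 24 7
f 37 24 36
f 8 23 28
f 23 2 25
f 28 25 9
f 23 25 28
f 4 30 16
f 30 10 31
f 16 31 5
f 30 31 16
f 4 16 14
f 16 5 15
f 14 15 3
f 16 15 14
f 4 14 21
f 14 3 20
f 21 20 7
f 14 20 21
f 4 21 26
f 21 7 27
f 26 27 9
f 21 27 26
f 4 26 30
f 26 9 33
f 30 33 10
f 26 33 30
f 5 31 19
f 31 10 32
f 19 32 6
f 31 32 19
f 3 15 39
f 15 5 40
f 39 40 12
f 15 40 39
f 7 20 36
f 20 3 35
f 36 35 11
f 20 35 36
f 9 27 28
f 27 7 24
f 28 24 8
f 27 24 28
f 10 33 29
f 33 9 25
f 29 25 2
f 33 25 29
f 44 46 43
f 47 44 43
f 43 46 45
f 45 47 43
f 44 50 46
f 48 44 47
f 48 50 44
f 46 50 45
f 49 47 45
f 45 50 49
f 49 48 47
f 50 48 49
f 52 51 55
f 52 55 53
f 53 55 56
f 53 56 54
f 55 51 57
f 55 57 56
f 56 57 58
f 56 58 54
f 57 51 59
f 57 59 58
f 58 59 60
f 58 60 54
f 59 51 61
f 59 61 60
f 60 61 62
f 60 62 54
f 61 51 63
f 61 63 62
f 62 63 64
f 62 64 54
f 63 51 65
f 63 65 64
f 64 65 66
f 64 66 54
f 65 51 67
f 65 67 66
f 66 67 68
f 66 68 54
f 67 51 69
f 67 69 68
f 68 69 70
f 68 70 54
f 69 51 71
f 69 71 70
f 70 71 72
f 70 72 54
f 71 51 52
f 71 52 72
f 72 52 53
f 72 53 54



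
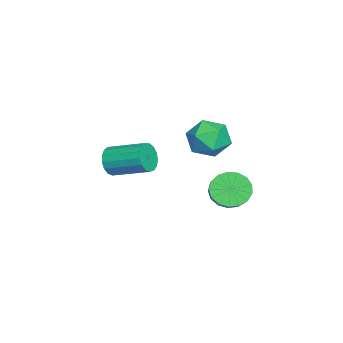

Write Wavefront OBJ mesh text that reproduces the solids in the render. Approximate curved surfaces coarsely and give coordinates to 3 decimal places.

v -0.842 1.242 -0.366
v -0.504 0.734 0.604
v -1.416 -0.394 -1.024
v -1.078 -0.902 -0.054
v -1.976 -0.189 -0.045
v -1.621 0.822 0.362
v -0.299 -0.482 -0.782
v 0.056 0.529 -0.375
v -0.169 -0.332 0.347
v -1.205 -0.151 0.802
v -0.715 0.491 -1.222
v -1.751 0.672 -0.767
v -1.271 -4.394 -2.347
v -0.816 -4.72 -1.734
v -0.414 -2.892 -1.06
v -0.869 -2.566 -1.673
v -0.555 -4.669 -2.029
v -0.153 -2.84 -1.355
v -0.458 -4.555 -2.397
v -0.056 -2.726 -1.723
v -0.547 -4.403 -2.753
v -0.145 -2.575 -2.079
v -0.802 -4.25 -3.017
v -0.4 -2.422 -2.342
v -1.164 -4.13 -3.127
v -0.763 -2.302 -2.452
v -1.551 -4.07 -3.058
v -1.149 -2.242 -2.384
v -1.874 -4.085 -2.827
v -1.472 -2.256 -2.152
v -2.058 -4.17 -2.485
v -1.656 -2.342 -1.811
v -2.062 -4.307 -2.112
v -1.66 -2.478 -1.438
v -1.885 -4.464 -1.793
v -1.483 -2.635 -1.119
v -1.567 -4.605 -1.601
v -1.165 -2.776 -0.926
v -1.181 -4.697 -1.58
v -0.78 -2.868 -0.905
v 2.263 1.609 -1.555
v 2.815 1.611 -2.315
v 3.709 1.792 -1.666
v 3.157 1.791 -0.905
v 2.694 2.042 -2.269
v 3.588 2.223 -1.62
v 2.474 2.374 -2.059
v 3.369 2.555 -1.41
v 2.206 2.531 -1.734
v 3.101 2.712 -1.084
v 1.951 2.476 -1.367
v 2.845 2.657 -0.718
v 1.767 2.223 -1.044
v 2.662 2.404 -0.394
v 1.697 1.83 -0.837
v 2.591 2.011 -0.188
v 1.756 1.386 -0.795
v 2.651 1.567 -0.146
v 1.932 0.993 -0.927
v 2.826 1.174 -0.278
v 2.183 0.742 -1.203
v 3.077 0.923 -0.553
v 2.452 0.689 -1.559
v 3.347 0.87 -0.91
v 2.679 0.847 -1.914
v 3.573 1.028 -1.265
v 2.809 1.18 -2.187
v 3.704 1.361 -1.538
f 1 12 6
f 1 6 2
f 1 2 8
f 1 8 11
f 1 11 12
f 2 6 10
f 6 12 5
f 12 11 3
f 11 8 7
f 8 2 9
f 4 10 5
f 4 5 3
f 4 3 7
f 4 7 9
f 4 9 10
f 5 10 6
f 3 5 12
f 7 3 11
f 9 7 8
f 10 9 2
f 14 13 17
f 14 17 15
f 15 17 18
f 15 18 16
f 17 13 19
f 17 19 18
f 18 19 20
f 18 20 16
f 19 13 21
f 19 21 20
f 20 21 22
f 20 22 16
f 21 13 23
f 21 23 22
f 22 23 24
f 22 24 16
f 23 13 25
f 23 25 24
f 24 25 26
f 24 26 16
f 25 13 27
f 25 27 26
f 26 27 28
f 26 28 16
f 27 13 29
f 27 29 28
f 28 29 30
f 28 30 16
f 29 13 31
f 29 31 30
f 30 31 32
f 30 32 16
f 31 13 33
f 31 33 32
f 32 33 34
f 32 34 16
f 33 13 35
f 33 35 34
f 34 35 36
f 34 36 16
f 35 13 37
f 35 37 36
f 36 37 38
f 36 38 16
f 37 13 39
f 37 39 38
f 38 39 40
f 38 40 16
f 39 13 14
f 39 14 40
f 40 14 15
f 40 15 16
f 42 41 45
f 42 45 43
f 43 45 46
f 43 46 44
f 45 41 47
f 45 47 46
f 46 47 48
f 46 48 44
f 47 41 49
f 47 49 48
f 48 49 50
f 48 50 44
f 49 41 51
f 49 51 50
f 50 51 52
f 50 52 44
f 51 41 53
f 51 53 52
f 52 53 54
f 52 54 44
f 53 41 55
f 53 55 54
f 54 55 56
f 54 56 44
f 55 41 57
f 55 57 56
f 56 57 58
f 56 58 44
f 57 41 59
f 57 59 58
f 58 59 60
f 58 60 44
f 59 41 61
f 59 61 60
f 60 61 62
f 60 62 44
f 61 41 63
f 61 63 62
f 62 63 64
f 62 64 44
f 63 41 65
f 63 65 64
f 64 65 66
f 64 66 44
f 65 41 67
f 65 67 66
f 66 67 68
f 66 68 44
f 67 41 42
f 67 42 68
f 68 42 43
f 68 43 44



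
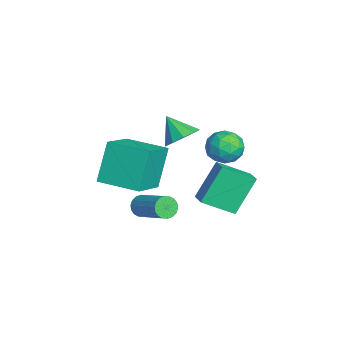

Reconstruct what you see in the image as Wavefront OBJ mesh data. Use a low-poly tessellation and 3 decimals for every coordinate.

v 0.972 3.314 -4.124
v 0.991 1.744 -3.205
v 0.244 4.346 -2.347
v 0.263 2.775 -1.428
v 1.877 3.485 -3.852
v 1.896 1.914 -2.933
v 1.149 4.516 -2.075
v 1.168 2.946 -1.156
v 1.372 3.212 0.985
v 2.006 3.385 1.651
v 2.414 2.455 0.189
v 3.048 2.628 0.855
v 2.336 2.045 1.027
v 1.692 2.514 1.519
v 2.728 3.326 0.321
v 2.084 3.795 0.813
v 2.844 3.456 1.241
v 2.602 2.664 1.677
v 1.818 3.176 0.163
v 1.576 2.384 0.599
v 1.598 3.365 1.388
v 2.822 2.475 0.452
v 2.404 2.132 0.553
v 2.777 2.234 0.945
v 1.413 2.853 1.31
v 1.786 2.955 1.702
v 1.979 2.167 1.335
v 2.634 2.885 0.138
v 3.007 2.987 0.53
v 1.643 3.606 0.895
v 2.016 3.708 1.287
v 2.441 3.673 0.505
v 2.463 3.508 1.538
v 3.075 3.063 1.07
v 2.887 3.474 0.757
v 2.509 3.749 1.046
v 2.32 3.043 1.795
v 2.933 2.598 1.327
v 2.514 2.256 1.428
v 2.136 2.531 1.717
v 2.813 3.084 1.553
v 1.487 3.242 0.513
v 2.1 2.797 0.045
v 2.284 3.309 0.123
v 1.906 3.584 0.412
v 1.345 2.777 0.77
v 1.957 2.332 0.302
v 1.911 2.091 0.794
v 1.533 2.366 1.083
v 1.607 2.756 0.287
v 2.261 -1.841 -0.752
v 1.41 -1.315 1.162
v 3.248 -0.091 -0.795
v 2.397 0.436 1.119
v 3.963 -2.776 0.261
v 3.112 -2.249 2.175
v 4.95 -1.025 0.218
v 4.099 -0.499 2.132
v -1.736 1.419 -1.083
v -0.97 1.402 -0.505
v -2.524 0.741 -0.057
v -1.267 1.905 -0.401
v -1.743 2.222 -0.557
v -2.217 2.233 -0.914
v -2.507 1.932 -1.336
v -2.502 1.436 -1.661
v -2.205 0.933 -1.765
v -1.729 0.615 -1.608
v -1.255 0.605 -1.251
v -0.965 0.905 -0.83
v 1.397 -0.676 -3.387
v 1.709 -0.645 -3.91
v 3.214 0.327 -2.957
v 2.903 0.296 -2.433
v 1.563 -0.416 -3.913
v 3.068 0.556 -2.96
v 1.384 -0.238 -3.812
v 2.89 0.733 -2.858
v 1.208 -0.148 -3.626
v 2.713 0.824 -2.672
v 1.069 -0.162 -3.393
v 2.575 0.81 -2.439
v 0.996 -0.277 -3.159
v 2.501 0.694 -2.205
v 1.001 -0.472 -2.97
v 2.507 0.5 -2.016
v 1.086 -0.707 -2.863
v 2.591 0.265 -1.91
v 1.232 -0.936 -2.86
v 2.737 0.036 -1.907
v 1.41 -1.113 -2.962
v 2.916 -0.142 -2.008
v 1.587 -1.204 -3.148
v 3.092 -0.232 -2.194
v 1.725 -1.19 -3.381
v 3.231 -0.218 -2.427
v 1.799 -1.074 -3.615
v 3.304 -0.103 -2.661
v 1.793 -0.88 -3.804
v 3.299 0.092 -2.85
f 2 4 1
f 5 2 1
f 1 4 3
f 3 5 1
f 2 8 4
f 6 2 5
f 6 8 2
f 4 8 3
f 7 5 3
f 3 8 7
f 7 6 5
f 8 6 7
f 9 46 25
f 46 20 49
f 25 49 14
f 46 49 25
f 9 25 21
f 25 14 26
f 21 26 10
f 25 26 21
f 9 21 30
f 21 10 31
f 30 31 16
f 21 31 30
f 9 30 42
f 30 16 45
f 42 45 19
f 30 45 42
f 9 42 46
f 42 19 50
f 46 50 20
f 42 50 46
f 10 26 37
f 26 14 40
f 37 40 18
f 26 40 37
f 14 49 27
f 49 20 48
f 27 48 13
f 49 48 27
f 20 50 47
f 50 19 43
f 47 43 11
f 50 43 47
f 19 45 44
f 45 16 32
f 44 32 15
f 45 32 44
f 16 31 36
f 31 10 33
f 36 33 17
f 31 33 36
f 12 38 24
f 38 18 39
f 24 39 13
f 38 39 24
f 12 24 22
f 24 13 23
f 22 23 11
f 24 23 22
f 12 22 29
f 22 11 28
f 29 28 15
f 22 28 29
f 12 29 34
f 29 15 35
f 34 35 17
f 29 35 34
f 12 34 38
f 34 17 41
f 38 41 18
f 34 41 38
f 13 39 27
f 39 18 40
f 27 40 14
f 39 40 27
f 11 23 47
f 23 13 48
f 47 48 20
f 23 48 47
f 15 28 44
f 28 11 43
f 44 43 19
f 28 43 44
f 17 35 36
f 35 15 32
f 36 32 16
f 35 32 36
f 18 41 37
f 41 17 33
f 37 33 10
f 41 33 37
f 52 54 51
f 55 52 51
f 51 54 53
f 53 55 51
f 52 58 54
f 56 52 55
f 56 58 52
f 54 58 53
f 57 55 53
f 53 58 57
f 57 56 55
f 58 56 57
f 60 59 62
f 60 62 61
f 62 59 63
f 62 63 61
f 63 59 64
f 63 64 61
f 64 59 65
f 64 65 61
f 65 59 66
f 65 66 61
f 66 59 67
f 66 67 61
f 67 59 68
f 67 68 61
f 68 59 69
f 68 69 61
f 69 59 70
f 69 70 61
f 70 59 60
f 70 60 61
f 72 71 75
f 72 75 73
f 73 75 76
f 73 76 74
f 75 71 77
f 75 77 76
f 76 77 78
f 76 78 74
f 77 71 79
f 77 79 78
f 78 79 80
f 78 80 74
f 79 71 81
f 79 81 80
f 80 81 82
f 80 82 74
f 81 71 83
f 81 83 82
f 82 83 84
f 82 84 74
f 83 71 85
f 83 85 84
f 84 85 86
f 84 86 74
f 85 71 87
f 85 87 86
f 86 87 88
f 86 88 74
f 87 71 89
f 87 89 88
f 88 89 90
f 88 90 74
f 89 71 91
f 89 91 90
f 90 91 92
f 90 92 74
f 91 71 93
f 91 93 92
f 92 93 94
f 92 94 74
f 93 71 95
f 93 95 94
f 94 95 96
f 94 96 74
f 95 71 97
f 95 97 96
f 96 97 98
f 96 98 74
f 97 71 99
f 97 99 98
f 98 99 100
f 98 100 74
f 99 71 72
f 99 72 100
f 100 72 73
f 100 73 74



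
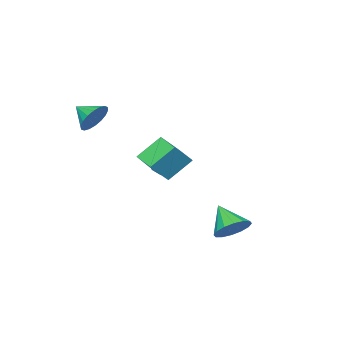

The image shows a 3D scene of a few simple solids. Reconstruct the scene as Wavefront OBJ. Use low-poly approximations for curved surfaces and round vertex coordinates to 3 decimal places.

v -0.152 3.547 -3.514
v 0.859 3.395 -3.388
v -0.488 2.273 -2.346
v 0.728 3.763 -3.025
v 0.362 4.072 -2.792
v -0.142 4.241 -2.753
v -0.649 4.224 -2.918
v -1.023 4.025 -3.242
v -1.163 3.699 -3.639
v -1.033 3.331 -4.003
v -0.666 3.021 -4.235
v -0.162 2.852 -4.274
v 0.345 2.87 -4.11
v 0.719 3.068 -3.785
v -3.012 -2.401 -1.568
v -2.096 -2.351 -1.146
v -2.984 -4.029 -1.434
v -2.068 -3.979 -1.012
v -2.875 -3.638 -0.51
v -2.892 -2.632 -0.592
v -2.188 -3.748 -1.988
v -2.205 -2.742 -2.07
v -1.587 -3.183 -1.406
v -2.011 -3.115 -0.492
v -3.069 -3.265 -2.088
v -3.493 -3.197 -1.174
v -2.557 -2.233 -1.368
v -2.523 -4.147 -1.212
v -2.998 -3.947 -0.916
v -2.459 -3.917 -0.668
v -3.024 -2.399 -1.043
v -2.486 -2.369 -0.795
v -2.944 -3.126 -0.421
v -2.594 -4.011 -1.785
v -2.056 -3.981 -1.537
v -2.621 -2.463 -1.912
v -2.082 -2.433 -1.664
v -2.136 -3.254 -2.159
v -1.719 -2.693 -1.273
v -1.702 -3.649 -1.195
v -1.773 -3.514 -1.768
v -1.783 -2.922 -1.816
v -1.968 -2.653 -0.736
v -1.952 -3.61 -0.658
v -2.426 -3.41 -0.362
v -2.436 -2.818 -0.411
v -1.669 -3.142 -0.889
v -3.128 -2.77 -1.922
v -3.112 -3.727 -1.844
v -2.644 -3.562 -2.169
v -2.654 -2.97 -2.218
v -3.378 -2.731 -1.385
v -3.361 -3.687 -1.307
v -3.297 -3.458 -0.764
v -3.307 -2.866 -0.812
v -3.411 -3.238 -1.691
v 2.915 -2.951 3.248
v 3.724 -2.608 3.683
v 3.085 -4.089 3.832
v 3.41 -2.508 3.969
v 2.998 -2.495 4.112
v 2.569 -2.574 4.083
v 2.21 -2.726 3.89
v 1.99 -2.924 3.569
v 1.953 -3.127 3.185
v 2.107 -3.295 2.813
v 2.421 -3.395 2.527
v 2.833 -3.407 2.384
v 3.261 -3.329 2.412
v 3.621 -3.176 2.606
v 3.841 -2.978 2.927
v 3.877 -2.776 3.311
v -0.66 -2.235 -1.066
v -1.793 -1.614 0.158
v -0.242 -0.889 -1.362
v -1.375 -0.268 -0.137
v 0.555 -2.352 0.117
v -0.578 -1.731 1.342
v 0.973 -1.006 -0.178
v -0.16 -0.385 1.046
f 2 1 4
f 2 4 3
f 4 1 5
f 4 5 3
f 5 1 6
f 5 6 3
f 6 1 7
f 6 7 3
f 7 1 8
f 7 8 3
f 8 1 9
f 8 9 3
f 9 1 10
f 9 10 3
f 10 1 11
f 10 11 3
f 11 1 12
f 11 12 3
f 12 1 13
f 12 13 3
f 13 1 14
f 13 14 3
f 14 1 2
f 14 2 3
f 15 52 31
f 52 26 55
f 31 55 20
f 52 55 31
f 15 31 27
f 31 20 32
f 27 32 16
f 31 32 27
f 15 27 36
f 27 16 37
f 36 37 22
f 27 37 36
f 15 36 48
f 36 22 51
f 48 51 25
f 36 51 48
f 15 48 52
f 48 25 56
f 52 56 26
f 48 56 52
f 16 32 43
f 32 20 46
f 43 46 24
f 32 46 43
f 20 55 33
f 55 26 54
f 33 54 19
f 55 54 33
f 26 56 53
f 56 25 49
f 53 49 17
f 56 49 53
f 25 51 50
f 51 22 38
f 50 38 21
f 51 38 50
f 22 37 42
f 37 16 39
f 42 39 23
f 37 39 42
f 18 44 30
f 44 24 45
f 30 45 19
f 44 45 30
f 18 30 28
f 30 19 29
f 28 29 17
f 30 29 28
f 18 28 35
f 28 17 34
f 35 34 21
f 28 34 35
f 18 35 40
f 35 21 41
f 40 41 23
f 35 41 40
f 18 40 44
f 40 23 47
f 44 47 24
f 40 47 44
f 19 45 33
f 45 24 46
f 33 46 20
f 45 46 33
f 17 29 53
f 29 19 54
f 53 54 26
f 29 54 53
f 21 34 50
f 34 17 49
f 50 49 25
f 34 49 50
f 23 41 42
f 41 21 38
f 42 38 22
f 41 38 42
f 24 47 43
f 47 23 39
f 43 39 16
f 47 39 43
f 58 57 60
f 58 60 59
f 60 57 61
f 60 61 59
f 61 57 62
f 61 62 59
f 62 57 63
f 62 63 59
f 63 57 64
f 63 64 59
f 64 57 65
f 64 65 59
f 65 57 66
f 65 66 59
f 66 57 67
f 66 67 59
f 67 57 68
f 67 68 59
f 68 57 69
f 68 69 59
f 69 57 70
f 69 70 59
f 70 57 71
f 70 71 59
f 71 57 72
f 71 72 59
f 72 57 58
f 72 58 59
f 74 76 73
f 77 74 73
f 73 76 75
f 75 77 73
f 74 80 76
f 78 74 77
f 78 80 74
f 76 80 75
f 79 77 75
f 75 80 79
f 79 78 77
f 80 78 79



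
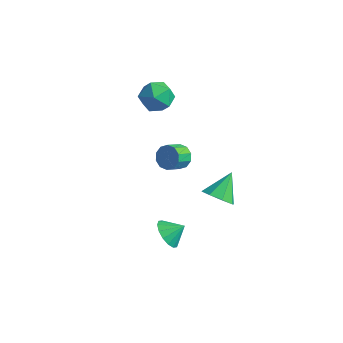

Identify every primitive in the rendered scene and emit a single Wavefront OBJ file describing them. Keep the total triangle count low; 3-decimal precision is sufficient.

v 3.181 -1.458 -1.417
v 3.959 -1.065 -1.886
v 3.159 -0.082 -0.303
v 3.299 -0.838 -2.18
v 2.569 -0.974 -2.027
v 2.198 -1.393 -1.516
v 2.403 -1.85 -0.947
v 3.063 -2.077 -0.653
v 3.793 -1.942 -0.807
v 4.164 -1.522 -1.317
v -1.813 2.163 -3.86
v -1.19 2.387 -3.377
v -1.363 1.401 -2.697
v -1.987 1.177 -3.18
v -1.614 2.591 -3.19
v -1.787 1.605 -2.509
v -2.115 2.631 -3.258
v -2.288 1.646 -2.578
v -2.5 2.493 -3.557
v -2.673 1.507 -2.877
v -2.623 2.228 -3.971
v -2.796 1.243 -3.291
v -2.437 1.939 -4.343
v -2.61 0.953 -3.663
v -2.013 1.735 -4.531
v -2.186 0.749 -3.85
v -1.512 1.694 -4.462
v -1.685 0.709 -3.782
v -1.127 1.833 -4.163
v -1.3 0.847 -3.483
v -1.004 2.097 -3.749
v -1.177 1.112 -3.069
v -4.223 4.004 0.3
v -3.32 3.357 0.691
v -4.68 2.623 -0.931
v -3.777 1.976 -0.54
v -4.709 2.167 0.155
v -4.426 3.021 0.915
v -3.574 2.959 -1.155
v -3.291 3.813 -0.395
v -2.919 2.711 -0.209
v -3.62 2.222 0.601
v -4.38 3.758 -0.841
v -5.081 3.269 -0.031
v 1.336 -3.488 -4.136
v 2.081 -4.025 -4.415
v 2.024 -2.872 -3.484
v 2.06 -3.653 -4.744
v 1.845 -3.237 -4.91
v 1.494 -2.888 -4.869
v 1.1 -2.7 -4.631
v 0.77 -2.723 -4.261
v 0.591 -2.95 -3.857
v 0.612 -3.322 -3.528
v 0.827 -3.738 -3.361
v 1.178 -4.087 -3.403
v 1.572 -4.276 -3.641
v 1.902 -4.253 -4.011
f 2 1 4
f 2 4 3
f 4 1 5
f 4 5 3
f 5 1 6
f 5 6 3
f 6 1 7
f 6 7 3
f 7 1 8
f 7 8 3
f 8 1 9
f 8 9 3
f 9 1 10
f 9 10 3
f 10 1 2
f 10 2 3
f 12 11 15
f 12 15 13
f 13 15 16
f 13 16 14
f 15 11 17
f 15 17 16
f 16 17 18
f 16 18 14
f 17 11 19
f 17 19 18
f 18 19 20
f 18 20 14
f 19 11 21
f 19 21 20
f 20 21 22
f 20 22 14
f 21 11 23
f 21 23 22
f 22 23 24
f 22 24 14
f 23 11 25
f 23 25 24
f 24 25 26
f 24 26 14
f 25 11 27
f 25 27 26
f 26 27 28
f 26 28 14
f 27 11 29
f 27 29 28
f 28 29 30
f 28 30 14
f 29 11 31
f 29 31 30
f 30 31 32
f 30 32 14
f 31 11 12
f 31 12 32
f 32 12 13
f 32 13 14
f 33 44 38
f 33 38 34
f 33 34 40
f 33 40 43
f 33 43 44
f 34 38 42
f 38 44 37
f 44 43 35
f 43 40 39
f 40 34 41
f 36 42 37
f 36 37 35
f 36 35 39
f 36 39 41
f 36 41 42
f 37 42 38
f 35 37 44
f 39 35 43
f 41 39 40
f 42 41 34
f 46 45 48
f 46 48 47
f 48 45 49
f 48 49 47
f 49 45 50
f 49 50 47
f 50 45 51
f 50 51 47
f 51 45 52
f 51 52 47
f 52 45 53
f 52 53 47
f 53 45 54
f 53 54 47
f 54 45 55
f 54 55 47
f 55 45 56
f 55 56 47
f 56 45 57
f 56 57 47
f 57 45 58
f 57 58 47
f 58 45 46
f 58 46 47



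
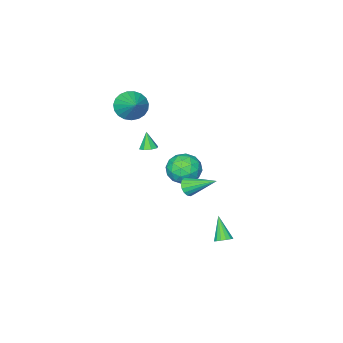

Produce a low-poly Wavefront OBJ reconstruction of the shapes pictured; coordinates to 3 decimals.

v 1.023 -3.557 -1.262
v 1.556 -3.384 -1.111
v 0.837 -3.963 -0.138
v 1.25 -3.068 -1.048
v 0.812 -3.039 -1.11
v 0.497 -3.313 -1.261
v 0.491 -3.73 -1.413
v 0.796 -4.046 -1.476
v 1.235 -4.075 -1.414
v 1.549 -3.801 -1.263
v 2.588 1.634 -1.189
v 3.026 2.03 -1.506
v 1.872 3.226 -0.191
v 2.768 2.033 -1.696
v 2.468 1.945 -1.77
v 2.196 1.786 -1.711
v 2.014 1.592 -1.532
v 1.963 1.407 -1.275
v 2.056 1.275 -0.998
v 2.27 1.225 -0.764
v 2.557 1.269 -0.628
v 2.851 1.396 -0.621
v 3.085 1.578 -0.743
v 3.205 1.773 -0.968
v 3.183 1.936 -1.243
v 1.684 -4.338 2.367
v 2.595 -4.449 1.837
v 2.416 -3.022 3.353
v 2.384 -4.148 1.594
v 2.051 -3.88 1.484
v 1.655 -3.692 1.527
v 1.264 -3.615 1.715
v 0.945 -3.663 2.016
v 0.754 -3.828 2.377
v 0.724 -4.081 2.737
v 0.86 -4.378 3.033
v 1.138 -4.668 3.213
v 1.51 -4.902 3.248
v 1.913 -5.037 3.13
v 2.275 -5.052 2.88
v 2.536 -4.943 2.541
v 2.649 -4.73 2.172
v 0.711 0.699 -1.158
v 1.718 1.016 -1.575
v 1.542 -0.556 -0.105
v 2.549 -0.239 -0.522
v 1.97 0.462 0.158
v 1.457 1.238 -0.493
v 1.803 -0.778 -1.187
v 1.29 -0.002 -1.838
v 2.394 0.104 -1.593
v 2.497 0.87 -0.761
v 0.763 -0.41 -0.919
v 0.866 0.356 -0.087
v 1.141 0.968 -1.459
v 2.119 -0.508 -0.221
v 1.778 -0.096 0.179
v 2.37 0.091 -0.066
v 0.988 1.098 -0.823
v 1.58 1.285 -1.068
v 1.728 0.959 -0.049
v 1.68 -0.825 -0.612
v 2.272 -0.638 -0.857
v 0.89 0.369 -1.614
v 1.482 0.556 -1.859
v 1.532 -0.499 -1.631
v 2.131 0.618 -1.715
v 2.619 -0.12 -1.096
v 2.181 -0.437 -1.487
v 1.879 0.019 -1.87
v 2.191 1.068 -1.226
v 2.68 0.33 -0.607
v 2.339 0.742 -0.207
v 2.037 1.198 -0.59
v 2.588 0.532 -1.237
v 0.58 0.13 -1.073
v 1.069 -0.608 -0.454
v 1.223 -0.738 -1.09
v 0.921 -0.282 -1.473
v 0.641 0.58 -0.584
v 1.129 -0.158 0.035
v 1.381 0.441 0.19
v 1.079 0.897 -0.193
v 0.672 -0.072 -0.443
v 2.145 4.158 -4.627
v 2.686 4.151 -4.449
v 1.695 3.222 -3.293
v 2.567 4.389 -4.322
v 2.335 4.565 -4.277
v 2.052 4.633 -4.325
v 1.794 4.572 -4.454
v 1.629 4.401 -4.63
v 1.603 4.165 -4.804
v 1.722 3.927 -4.931
v 1.954 3.75 -4.977
v 2.238 3.683 -4.928
v 2.496 3.743 -4.799
v 2.66 3.915 -4.624
f 2 1 4
f 2 4 3
f 4 1 5
f 4 5 3
f 5 1 6
f 5 6 3
f 6 1 7
f 6 7 3
f 7 1 8
f 7 8 3
f 8 1 9
f 8 9 3
f 9 1 10
f 9 10 3
f 10 1 2
f 10 2 3
f 12 11 14
f 12 14 13
f 14 11 15
f 14 15 13
f 15 11 16
f 15 16 13
f 16 11 17
f 16 17 13
f 17 11 18
f 17 18 13
f 18 11 19
f 18 19 13
f 19 11 20
f 19 20 13
f 20 11 21
f 20 21 13
f 21 11 22
f 21 22 13
f 22 11 23
f 22 23 13
f 23 11 24
f 23 24 13
f 24 11 25
f 24 25 13
f 25 11 12
f 25 12 13
f 27 26 29
f 27 29 28
f 29 26 30
f 29 30 28
f 30 26 31
f 30 31 28
f 31 26 32
f 31 32 28
f 32 26 33
f 32 33 28
f 33 26 34
f 33 34 28
f 34 26 35
f 34 35 28
f 35 26 36
f 35 36 28
f 36 26 37
f 36 37 28
f 37 26 38
f 37 38 28
f 38 26 39
f 38 39 28
f 39 26 40
f 39 40 28
f 40 26 41
f 40 41 28
f 41 26 42
f 41 42 28
f 42 26 27
f 42 27 28
f 43 80 59
f 80 54 83
f 59 83 48
f 80 83 59
f 43 59 55
f 59 48 60
f 55 60 44
f 59 60 55
f 43 55 64
f 55 44 65
f 64 65 50
f 55 65 64
f 43 64 76
f 64 50 79
f 76 79 53
f 64 79 76
f 43 76 80
f 76 53 84
f 80 84 54
f 76 84 80
f 44 60 71
f 60 48 74
f 71 74 52
f 60 74 71
f 48 83 61
f 83 54 82
f 61 82 47
f 83 82 61
f 54 84 81
f 84 53 77
f 81 77 45
f 84 77 81
f 53 79 78
f 79 50 66
f 78 66 49
f 79 66 78
f 50 65 70
f 65 44 67
f 70 67 51
f 65 67 70
f 46 72 58
f 72 52 73
f 58 73 47
f 72 73 58
f 46 58 56
f 58 47 57
f 56 57 45
f 58 57 56
f 46 56 63
f 56 45 62
f 63 62 49
f 56 62 63
f 46 63 68
f 63 49 69
f 68 69 51
f 63 69 68
f 46 68 72
f 68 51 75
f 72 75 52
f 68 75 72
f 47 73 61
f 73 52 74
f 61 74 48
f 73 74 61
f 45 57 81
f 57 47 82
f 81 82 54
f 57 82 81
f 49 62 78
f 62 45 77
f 78 77 53
f 62 77 78
f 51 69 70
f 69 49 66
f 70 66 50
f 69 66 70
f 52 75 71
f 75 51 67
f 71 67 44
f 75 67 71
f 86 85 88
f 86 88 87
f 88 85 89
f 88 89 87
f 89 85 90
f 89 90 87
f 90 85 91
f 90 91 87
f 91 85 92
f 91 92 87
f 92 85 93
f 92 93 87
f 93 85 94
f 93 94 87
f 94 85 95
f 94 95 87
f 95 85 96
f 95 96 87
f 96 85 97
f 96 97 87
f 97 85 98
f 97 98 87
f 98 85 86
f 98 86 87



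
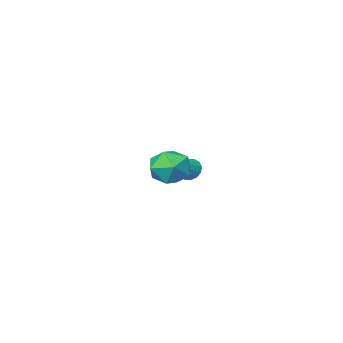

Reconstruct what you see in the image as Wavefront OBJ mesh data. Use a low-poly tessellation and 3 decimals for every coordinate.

v -0.112 -1.209 -3.658
v 0.226 -1.409 -4.071
v 1.372 -0.591 -2.742
v 0.161 -1.133 -4.152
v 0.024 -0.877 -4.101
v -0.151 -0.71 -3.931
v -0.315 -0.677 -3.688
v -0.424 -0.786 -3.437
v -0.45 -1.008 -3.245
v -0.386 -1.284 -3.164
v -0.248 -1.54 -3.215
v -0.073 -1.707 -3.384
v 0.09 -1.741 -3.627
v 0.2 -1.632 -3.879
v 4.184 4.7 -0.763
v 4.749 3.988 -0.935
v 3.011 3.872 -1.185
v 3.576 3.16 -1.357
v 3.432 3.435 -0.486
v 4.158 3.948 -0.225
v 3.602 3.912 -1.895
v 4.328 4.425 -1.634
v 4.39 3.501 -1.635
v 4.285 3.207 -0.765
v 3.475 4.653 -1.355
v 3.37 4.359 -0.485
f 2 1 4
f 2 4 3
f 4 1 5
f 4 5 3
f 5 1 6
f 5 6 3
f 6 1 7
f 6 7 3
f 7 1 8
f 7 8 3
f 8 1 9
f 8 9 3
f 9 1 10
f 9 10 3
f 10 1 11
f 10 11 3
f 11 1 12
f 11 12 3
f 12 1 13
f 12 13 3
f 13 1 14
f 13 14 3
f 14 1 2
f 14 2 3
f 15 26 20
f 15 20 16
f 15 16 22
f 15 22 25
f 15 25 26
f 16 20 24
f 20 26 19
f 26 25 17
f 25 22 21
f 22 16 23
f 18 24 19
f 18 19 17
f 18 17 21
f 18 21 23
f 18 23 24
f 19 24 20
f 17 19 26
f 21 17 25
f 23 21 22
f 24 23 16



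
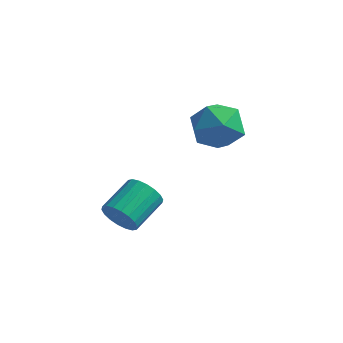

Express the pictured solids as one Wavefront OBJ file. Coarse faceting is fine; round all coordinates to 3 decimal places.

v 4.55 1.731 1.38
v 5.071 1.287 0.396
v 2.809 1.233 0.684
v 3.33 0.789 -0.3
v 3.478 0.24 0.755
v 4.553 0.548 1.186
v 3.327 1.972 -0.106
v 4.402 2.28 0.325
v 4.315 1.436 -0.522
v 4.408 0.366 0.01
v 3.472 2.154 1.07
v 3.565 1.084 1.602
v 1.194 -1.407 -3.915
v 1.63 -1.201 -4.603
v 1.901 0.332 -3.973
v 1.466 0.127 -3.285
v 1.281 -1.102 -4.693
v 1.552 0.431 -4.063
v 0.915 -1.064 -4.629
v 1.186 0.47 -3.999
v 0.604 -1.093 -4.423
v 0.875 0.44 -3.793
v 0.41 -1.185 -4.117
v 0.681 0.349 -3.487
v 0.371 -1.32 -3.771
v 0.643 0.213 -3.141
v 0.496 -1.473 -3.453
v 0.767 0.061 -2.823
v 0.759 -1.612 -3.227
v 1.03 -0.079 -2.597
v 1.108 -1.711 -3.137
v 1.379 -0.178 -2.507
v 1.474 -1.75 -3.201
v 1.745 -0.216 -2.571
v 1.785 -1.72 -3.407
v 2.056 -0.187 -2.777
v 1.979 -1.629 -3.713
v 2.25 -0.095 -3.083
v 2.017 -1.493 -4.059
v 2.289 0.04 -3.429
v 1.893 -1.341 -4.377
v 2.164 0.193 -3.747
f 1 12 6
f 1 6 2
f 1 2 8
f 1 8 11
f 1 11 12
f 2 6 10
f 6 12 5
f 12 11 3
f 11 8 7
f 8 2 9
f 4 10 5
f 4 5 3
f 4 3 7
f 4 7 9
f 4 9 10
f 5 10 6
f 3 5 12
f 7 3 11
f 9 7 8
f 10 9 2
f 14 13 17
f 14 17 15
f 15 17 18
f 15 18 16
f 17 13 19
f 17 19 18
f 18 19 20
f 18 20 16
f 19 13 21
f 19 21 20
f 20 21 22
f 20 22 16
f 21 13 23
f 21 23 22
f 22 23 24
f 22 24 16
f 23 13 25
f 23 25 24
f 24 25 26
f 24 26 16
f 25 13 27
f 25 27 26
f 26 27 28
f 26 28 16
f 27 13 29
f 27 29 28
f 28 29 30
f 28 30 16
f 29 13 31
f 29 31 30
f 30 31 32
f 30 32 16
f 31 13 33
f 31 33 32
f 32 33 34
f 32 34 16
f 33 13 35
f 33 35 34
f 34 35 36
f 34 36 16
f 35 13 37
f 35 37 36
f 36 37 38
f 36 38 16
f 37 13 39
f 37 39 38
f 38 39 40
f 38 40 16
f 39 13 41
f 39 41 40
f 40 41 42
f 40 42 16
f 41 13 14
f 41 14 42
f 42 14 15
f 42 15 16



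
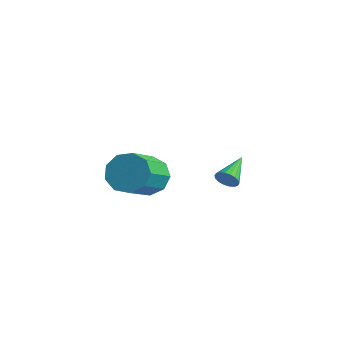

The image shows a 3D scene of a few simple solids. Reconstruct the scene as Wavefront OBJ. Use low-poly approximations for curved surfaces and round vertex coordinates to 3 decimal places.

v -4.187 -1.905 2.221
v -3.301 -1.47 2.381
v -2.687 -3.159 3.579
v -3.573 -3.595 3.419
v -3.744 -1.285 2.868
v -3.13 -2.974 4.067
v -4.394 -1.391 3.053
v -3.781 -3.08 4.251
v -4.948 -1.737 2.848
v -4.334 -3.426 4.046
v -5.145 -2.162 2.349
v -4.531 -3.851 3.548
v -4.894 -2.467 1.791
v -4.28 -4.156 2.989
v -4.312 -2.509 1.434
v -3.698 -4.198 2.632
v -3.672 -2.269 1.445
v -3.058 -3.958 2.643
v -3.272 -1.858 1.819
v -2.659 -3.547 3.017
v -2.724 1.244 1.237
v -2.539 1.493 0.771
v -3.176 2.636 1.803
v -2.776 1.439 0.715
v -3.002 1.346 0.762
v -3.173 1.233 0.903
v -3.256 1.122 1.111
v -3.233 1.035 1.343
v -3.109 0.989 1.554
v -2.909 0.994 1.703
v -2.672 1.048 1.759
v -2.445 1.141 1.712
v -2.274 1.254 1.571
v -2.192 1.365 1.363
v -2.215 1.452 1.131
v -2.339 1.498 0.919
f 2 1 5
f 2 5 3
f 3 5 6
f 3 6 4
f 5 1 7
f 5 7 6
f 6 7 8
f 6 8 4
f 7 1 9
f 7 9 8
f 8 9 10
f 8 10 4
f 9 1 11
f 9 11 10
f 10 11 12
f 10 12 4
f 11 1 13
f 11 13 12
f 12 13 14
f 12 14 4
f 13 1 15
f 13 15 14
f 14 15 16
f 14 16 4
f 15 1 17
f 15 17 16
f 16 17 18
f 16 18 4
f 17 1 19
f 17 19 18
f 18 19 20
f 18 20 4
f 19 1 2
f 19 2 20
f 20 2 3
f 20 3 4
f 22 21 24
f 22 24 23
f 24 21 25
f 24 25 23
f 25 21 26
f 25 26 23
f 26 21 27
f 26 27 23
f 27 21 28
f 27 28 23
f 28 21 29
f 28 29 23
f 29 21 30
f 29 30 23
f 30 21 31
f 30 31 23
f 31 21 32
f 31 32 23
f 32 21 33
f 32 33 23
f 33 21 34
f 33 34 23
f 34 21 35
f 34 35 23
f 35 21 36
f 35 36 23
f 36 21 22
f 36 22 23



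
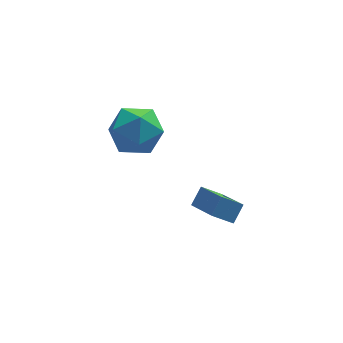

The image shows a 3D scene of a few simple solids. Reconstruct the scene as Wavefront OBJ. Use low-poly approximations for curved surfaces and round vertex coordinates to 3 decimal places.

v 1.472 -0.347 -1.95
v 1.951 -1.872 -1.144
v 1.977 0.142 -1.326
v 2.456 -1.383 -0.52
v 2.344 -0.417 -2.6
v 2.823 -1.942 -1.794
v 2.849 0.072 -1.976
v 3.328 -1.453 -1.17
v -1.029 0.98 3.664
v 0.18 0.838 3.482
v -1.4 -0.358 2.238
v -0.191 -0.5 2.056
v -0.708 -0.901 3.098
v -0.479 -0.074 3.979
v -0.741 0.554 1.741
v -0.512 1.381 2.622
v 0.358 0.575 2.294
v 0.378 -0.325 3.133
v -1.598 0.805 2.587
v -1.578 -0.095 3.426
f 2 4 1
f 5 2 1
f 1 4 3
f 3 5 1
f 2 8 4
f 6 2 5
f 6 8 2
f 4 8 3
f 7 5 3
f 3 8 7
f 7 6 5
f 8 6 7
f 9 20 14
f 9 14 10
f 9 10 16
f 9 16 19
f 9 19 20
f 10 14 18
f 14 20 13
f 20 19 11
f 19 16 15
f 16 10 17
f 12 18 13
f 12 13 11
f 12 11 15
f 12 15 17
f 12 17 18
f 13 18 14
f 11 13 20
f 15 11 19
f 17 15 16
f 18 17 10

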